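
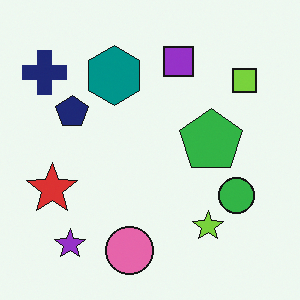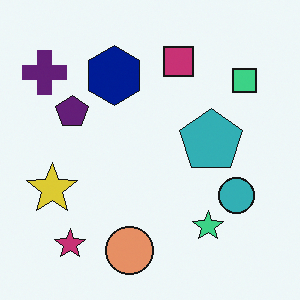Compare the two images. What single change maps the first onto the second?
The transformation is: hue-shifted slightly.

Every shape's color has rotated by the same amount around the hue wheel — a uniform hue shift.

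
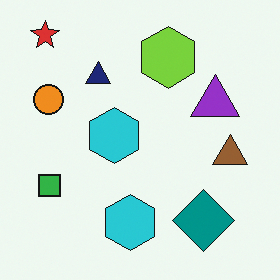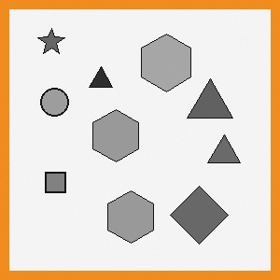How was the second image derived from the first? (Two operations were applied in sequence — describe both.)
Converted to grayscale, then framed with a orange border.

All color is removed — every shape is now a shade of grey. A solid orange frame runs around the edge of the second image, with the content slightly shrunk inside it.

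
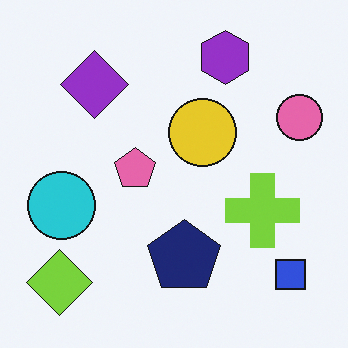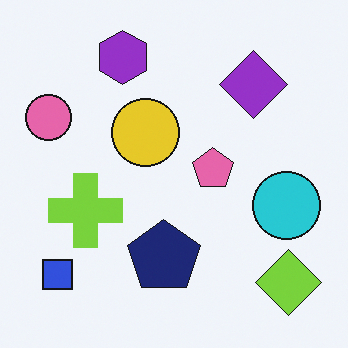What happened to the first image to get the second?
Flipped horizontally (left ↔ right).

The pink circle is in the right of the first image and the left of the second — shapes on opposite sides of the vertical midline have swapped in a mirror flip.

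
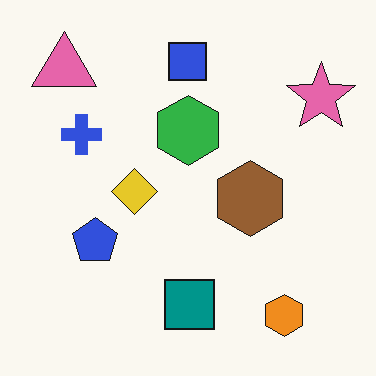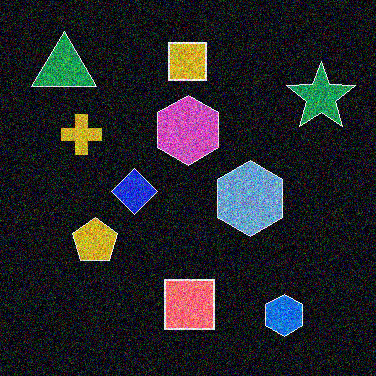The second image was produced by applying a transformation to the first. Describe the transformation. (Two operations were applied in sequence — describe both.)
This is the original image degraded with heavy additive noise, then color-inverted (negative).

Random speckle covers the whole image, including the flat background. The light background has become dark and every shape's color is its complement — a photographic negative.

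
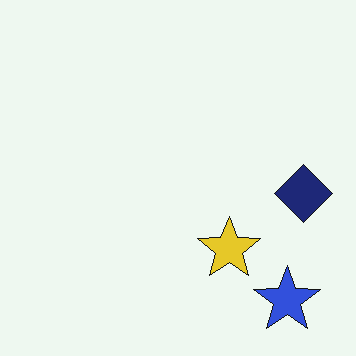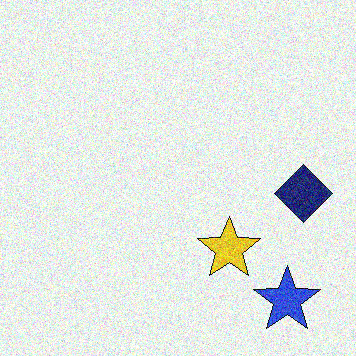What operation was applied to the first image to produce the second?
The second image is the first degraded with moderate additive noise.

Random speckle covers the whole image, including the flat background.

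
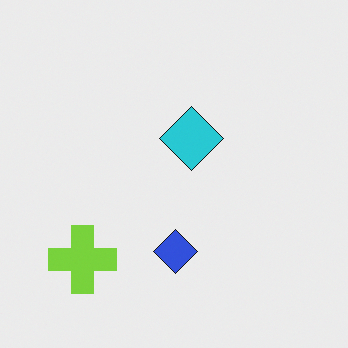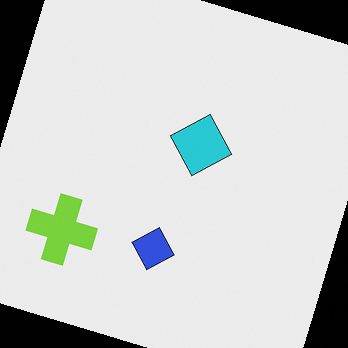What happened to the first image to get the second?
The second image is the first rotated clockwise by a clearly visible amount.

Every shape is tilted by the same angle and the image corners show triangular fill wedges — a whole-image rotation by a non-right angle.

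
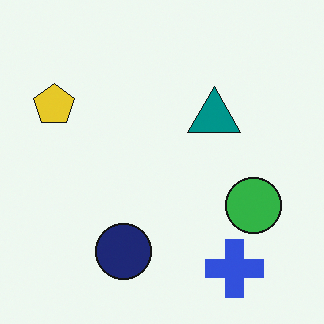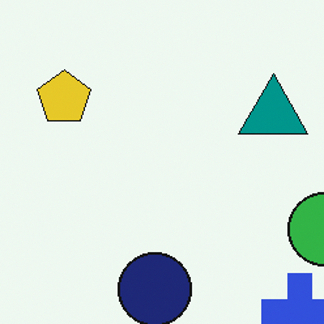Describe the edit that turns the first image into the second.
The transformation is: cropped slightly and scaled back up.

The visible shapes are larger and the field of view is narrower; shapes near the original edges may be partly or wholly outside the frame — a crop-and-rescale.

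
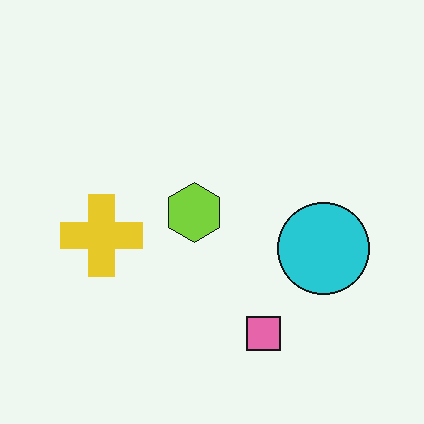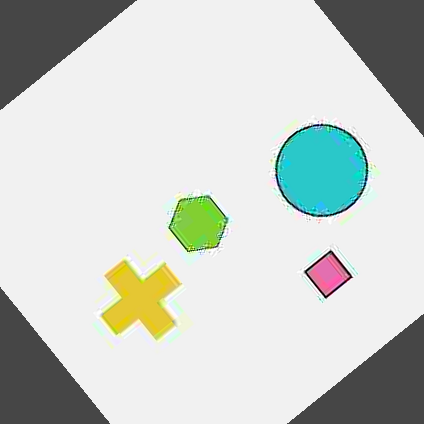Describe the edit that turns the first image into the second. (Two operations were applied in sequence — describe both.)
Heavily JPEG-compressed with obvious blocking artifacts, then rotated counter-clockwise by a large amount — several tens of degrees.

Blocky 8×8 compression artifacts appear around shape edges and the flat background shows ringing — characteristic JPEG degradation. Every shape is tilted by the same angle and the image corners show triangular fill wedges — a whole-image rotation by a non-right angle.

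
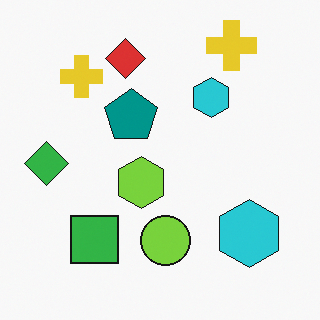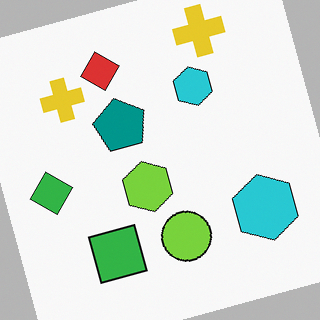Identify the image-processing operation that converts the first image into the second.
It was rotated counter-clockwise by a clearly visible amount.

Every shape is tilted by the same angle and the image corners show triangular fill wedges — a whole-image rotation by a non-right angle.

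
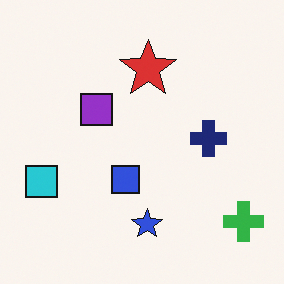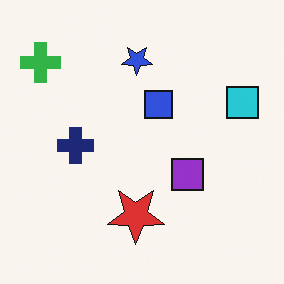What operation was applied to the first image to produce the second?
The transformation is: rotated 180°.

The green cross sits in the bottom-right of the first image and the top-left of the second — consistent with a whole-image 180° rotation.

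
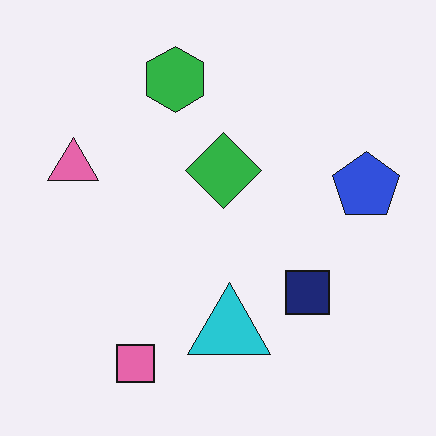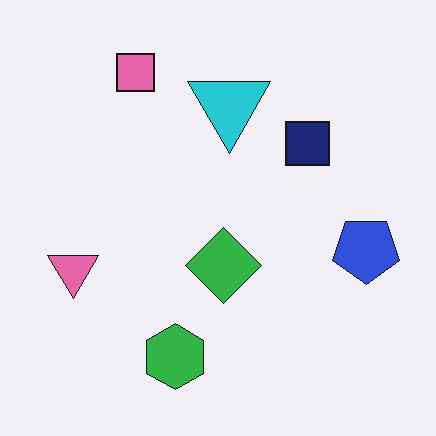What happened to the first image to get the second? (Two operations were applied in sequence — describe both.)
This is the original image flipped vertically (top ↔ bottom), then JPEG-compressed with visible artifacts.

The pink square is in the bottom-left of the first image and the top-left of the second — shapes on opposite sides of the horizontal midline have swapped in a mirror flip. Blocky 8×8 compression artifacts appear around shape edges and the flat background shows ringing — characteristic JPEG degradation.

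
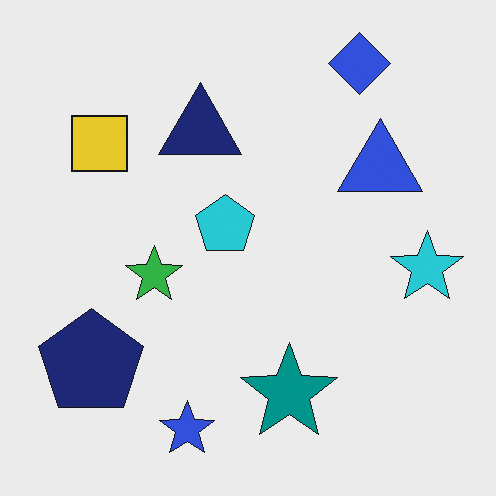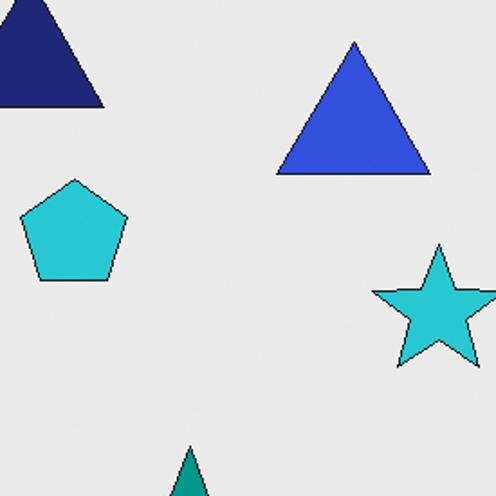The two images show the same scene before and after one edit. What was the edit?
The image was cropped tightly and scaled back up.

The visible shapes are larger and the field of view is narrower; shapes near the original edges may be partly or wholly outside the frame — a crop-and-rescale.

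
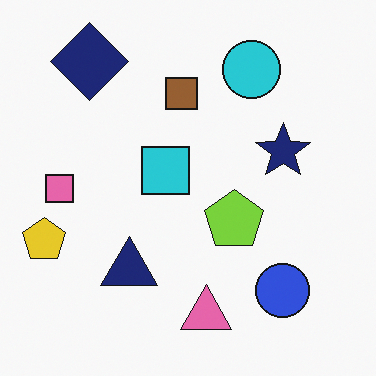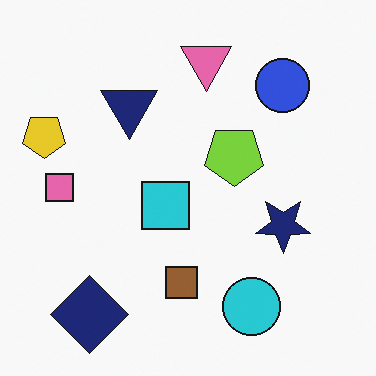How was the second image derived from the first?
Flipped vertically (top ↔ bottom).

The navy diamond is in the top-left of the first image and the bottom-left of the second — shapes on opposite sides of the horizontal midline have swapped in a mirror flip.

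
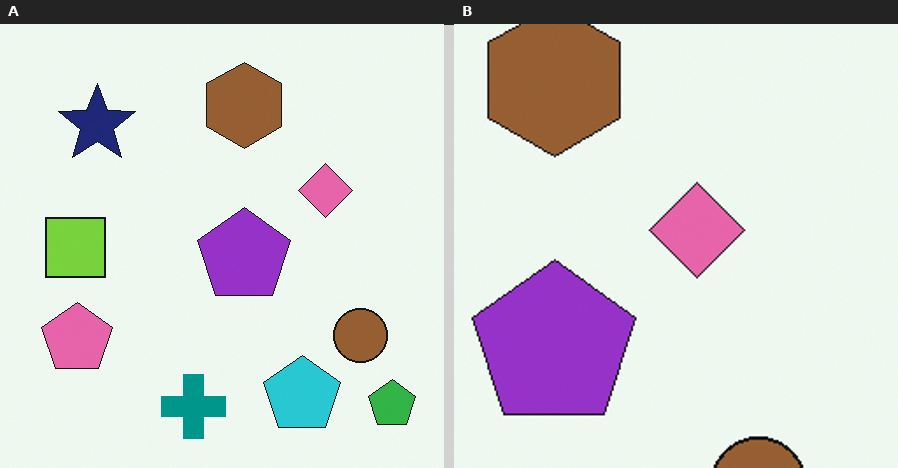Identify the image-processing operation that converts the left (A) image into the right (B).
This is the original image cropped to a noticeably smaller region and rescaled.

The visible shapes are larger and the field of view is narrower; shapes near the original edges may be partly or wholly outside the frame — a crop-and-rescale.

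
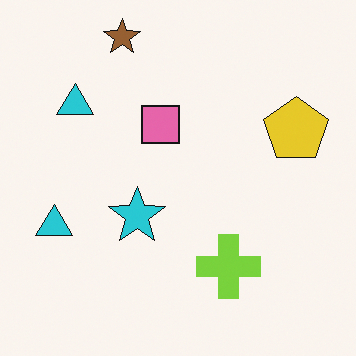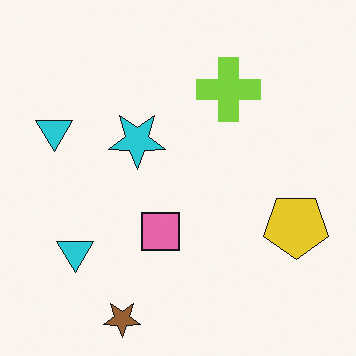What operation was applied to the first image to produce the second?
It was flipped vertically (top ↔ bottom).

The brown star is in the top of the first image and the bottom of the second — shapes on opposite sides of the horizontal midline have swapped in a mirror flip.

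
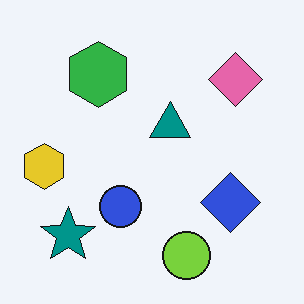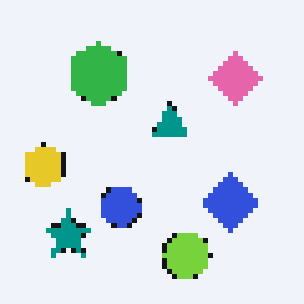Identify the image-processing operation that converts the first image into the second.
Lightly pixelated (a mild mosaic effect).

Shapes are reduced to large square blocks; fine edges and outlines are lost — a downscale-then-upscale (mosaic) effect.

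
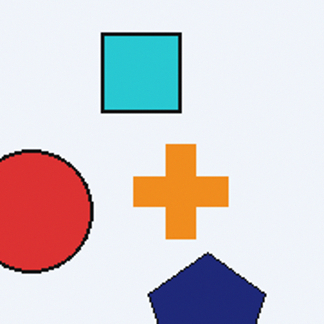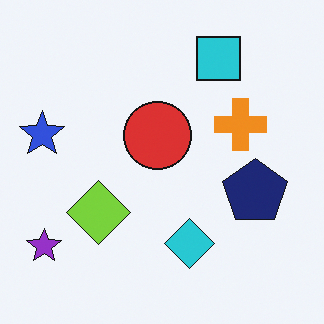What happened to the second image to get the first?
This is the original image cropped to a noticeably smaller region and rescaled.

The visible shapes are larger and the field of view is narrower; shapes near the original edges may be partly or wholly outside the frame — a crop-and-rescale.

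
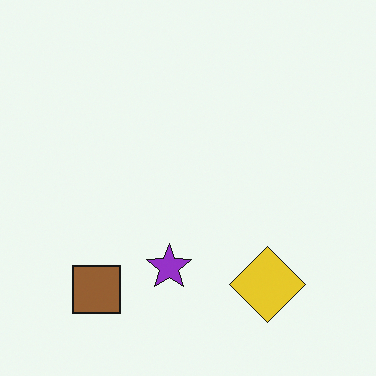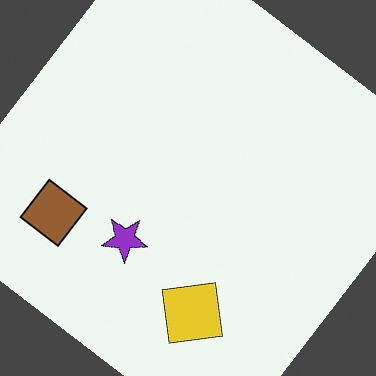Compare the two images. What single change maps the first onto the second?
The transformation is: rotated clockwise by a large amount — several tens of degrees.

Every shape is tilted by the same angle and the image corners show triangular fill wedges — a whole-image rotation by a non-right angle.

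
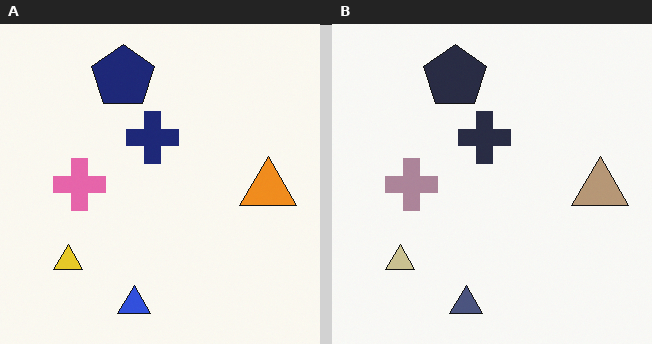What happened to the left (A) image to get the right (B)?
This is the original image heavily desaturated.

All colors are more muted and greyish — a global saturation change.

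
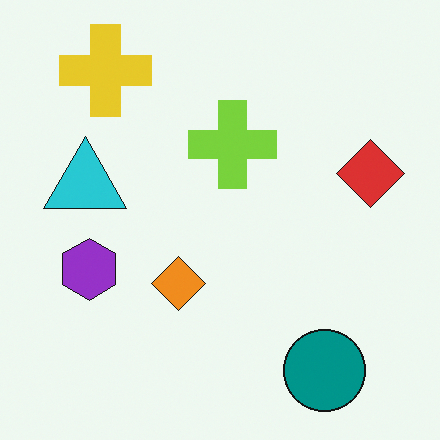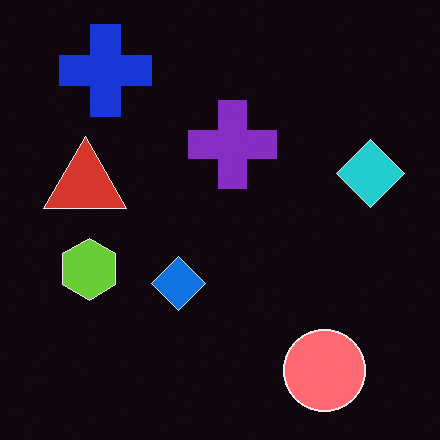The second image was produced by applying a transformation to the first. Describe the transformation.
It was color-inverted (negative).

The light background has become dark and every shape's color is its complement — a photographic negative.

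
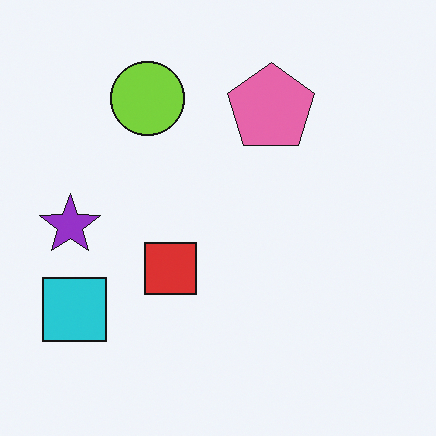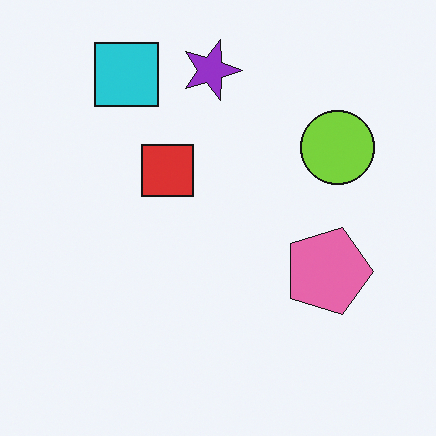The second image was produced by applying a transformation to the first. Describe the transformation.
The second image is the first rotated 90° clockwise.

The cyan square sits in the bottom-left of the first image and the top-left of the second — consistent with a whole-image 90° clockwise rotation.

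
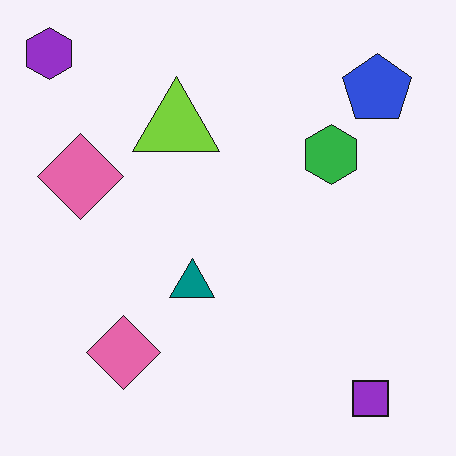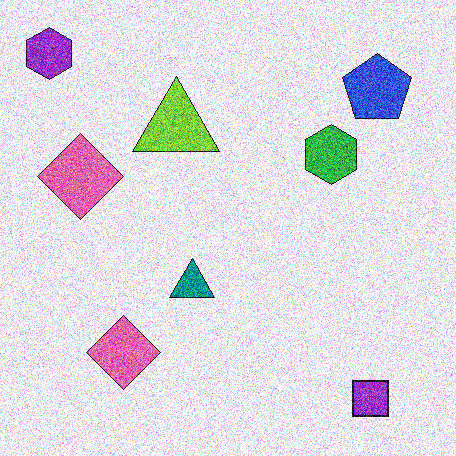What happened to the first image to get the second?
The second image is the first degraded with a thick layer of grain.

Random speckle covers the whole image, including the flat background.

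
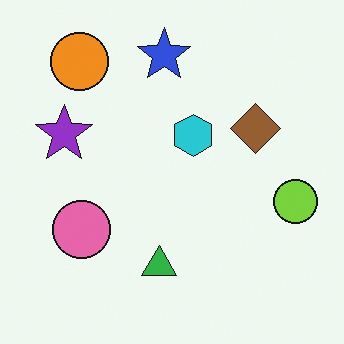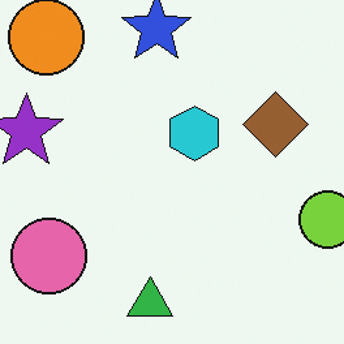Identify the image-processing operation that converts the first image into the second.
Cropped to a modestly smaller region and rescaled.

The visible shapes are larger and the field of view is narrower; shapes near the original edges may be partly or wholly outside the frame — a crop-and-rescale.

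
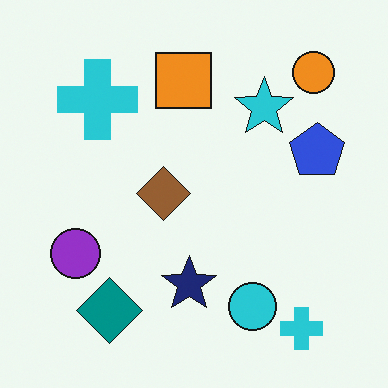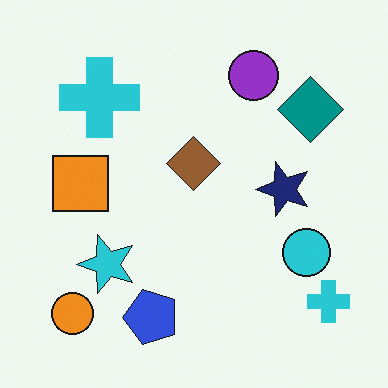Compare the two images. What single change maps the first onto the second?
The second image is the first transposed (reflected across the top-left ↔ bottom-right diagonal).

Shapes have swapped their row and column positions — what was in the top-right is now in the bottom-left — a diagonal reflection.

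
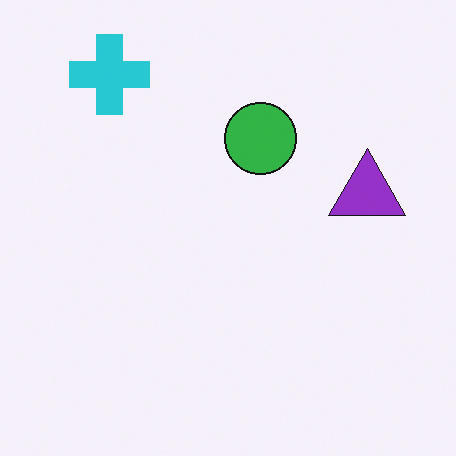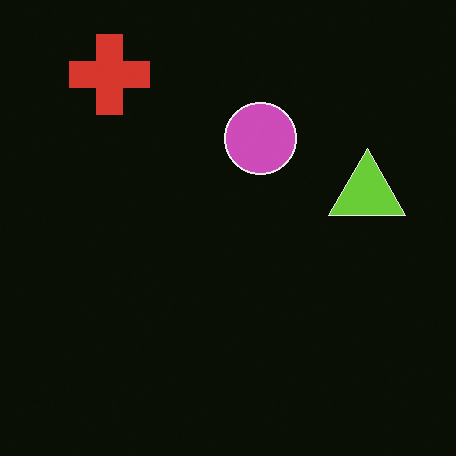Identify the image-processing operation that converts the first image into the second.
Color-inverted (negative).

The light background has become dark and every shape's color is its complement — a photographic negative.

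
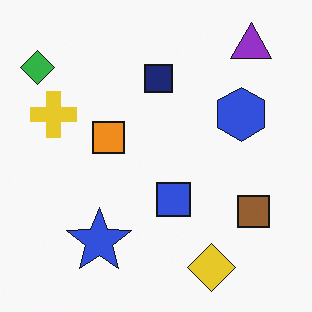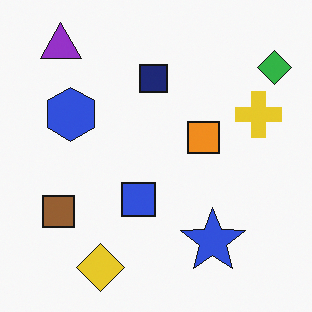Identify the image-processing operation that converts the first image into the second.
The image was flipped horizontally (left ↔ right).

The green diamond is in the top-left of the first image and the top-right of the second — shapes on opposite sides of the vertical midline have swapped in a mirror flip.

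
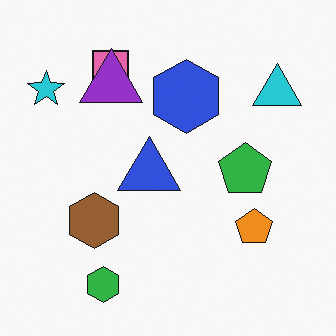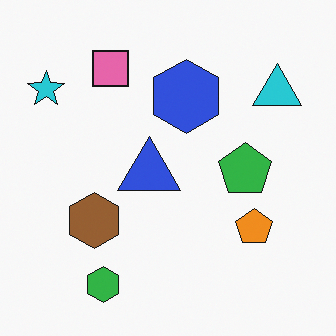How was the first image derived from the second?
The first image is the second overlaid with an additional purple triangle.

A purple triangle appears in the first image that is absent from the second.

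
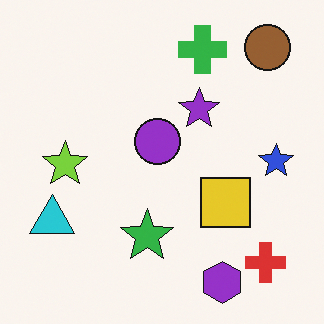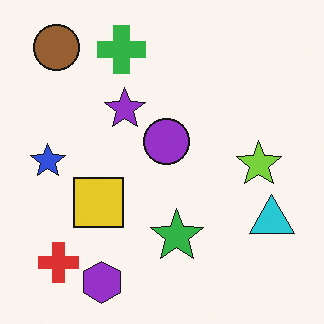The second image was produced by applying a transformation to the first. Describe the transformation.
This is the original image flipped horizontally (left ↔ right).

The blue star is in the right of the first image and the left of the second — shapes on opposite sides of the vertical midline have swapped in a mirror flip.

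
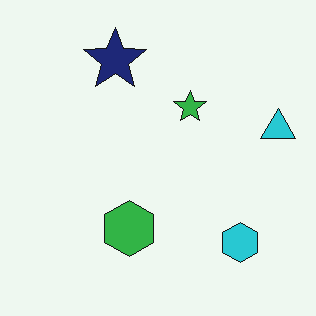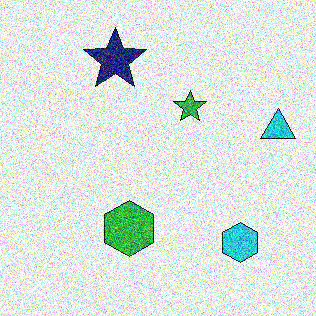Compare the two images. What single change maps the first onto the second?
This is the original image degraded with heavy additive noise.

Random speckle covers the whole image, including the flat background.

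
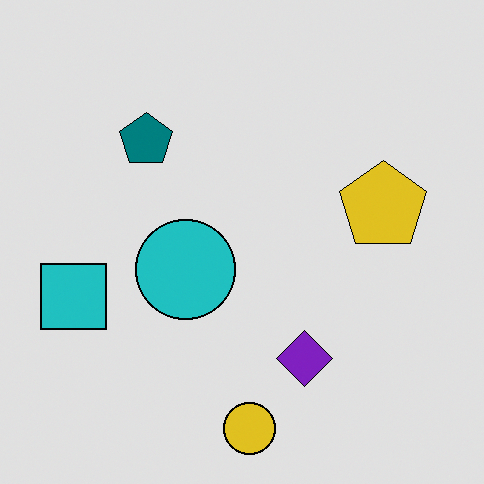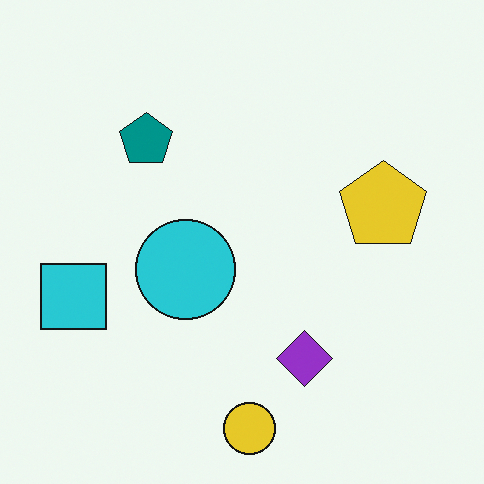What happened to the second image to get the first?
The first image is the second moderately posterized.

Each flat color has snapped to a coarser quantized level — most visibly, the near-white background has dropped to a flat grey.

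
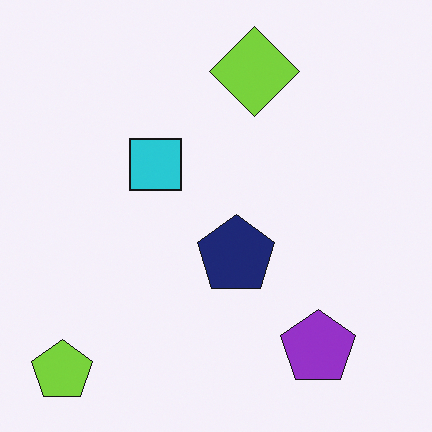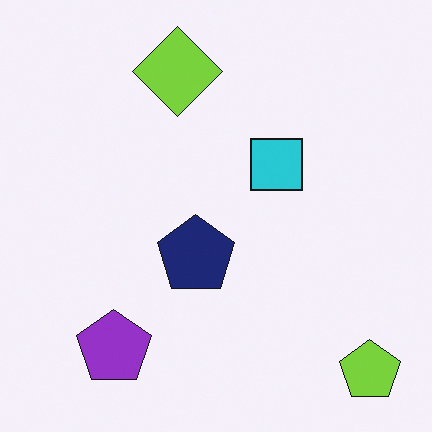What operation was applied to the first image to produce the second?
This is the original image flipped horizontally (left ↔ right).

The lime pentagon is in the bottom-left of the first image and the bottom-right of the second — shapes on opposite sides of the vertical midline have swapped in a mirror flip.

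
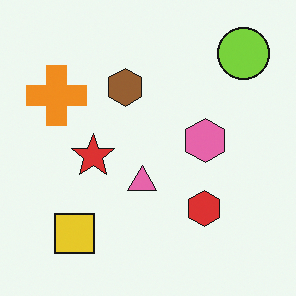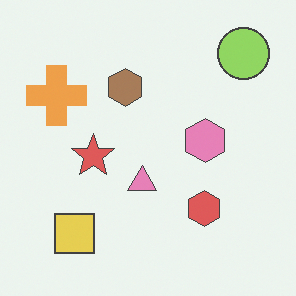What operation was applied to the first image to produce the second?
The image was given slightly reduced contrast.

Tones are pushed toward mid-grey across the whole image — a global contrast change.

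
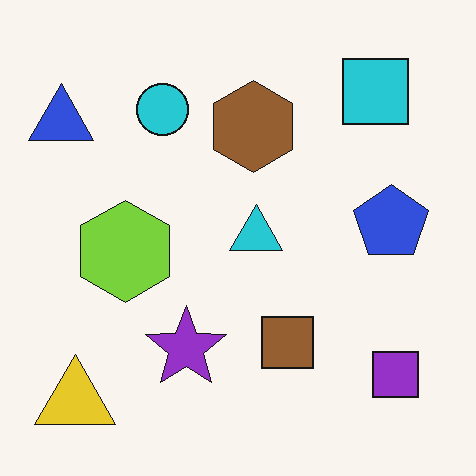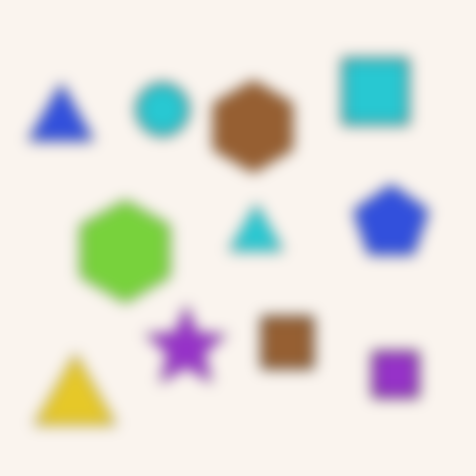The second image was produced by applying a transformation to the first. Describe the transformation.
Heavily blurred.

Shape edges and outlines are uniformly softened across the whole image.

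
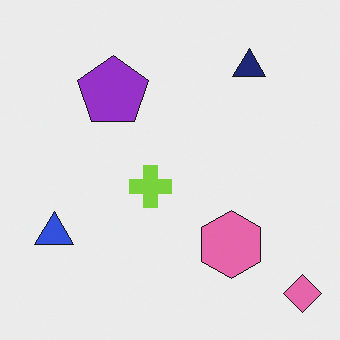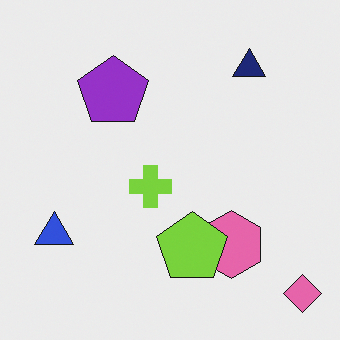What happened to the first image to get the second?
Overlaid with an additional lime pentagon.

A lime pentagon appears in the second image that is absent from the first.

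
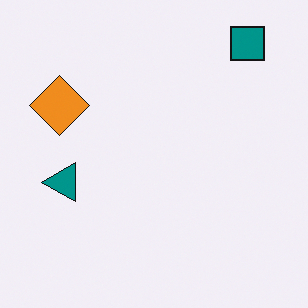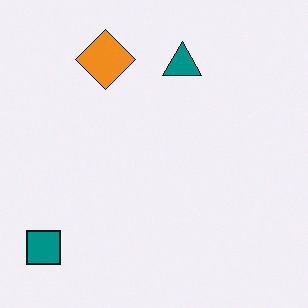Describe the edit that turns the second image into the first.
The first image is the second transposed (reflected across the top-left ↔ bottom-right diagonal).

Shapes have swapped their row and column positions — what was in the top-right is now in the bottom-left — a diagonal reflection.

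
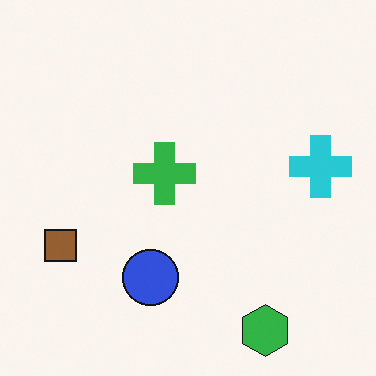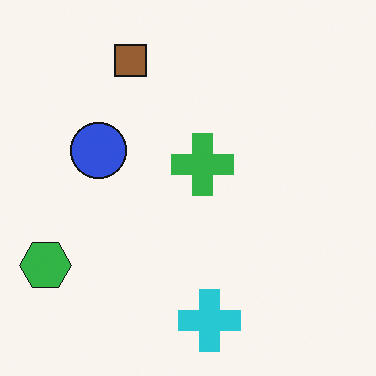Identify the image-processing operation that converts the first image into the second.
The second image is the first rotated 90° clockwise.

The green hexagon sits in the bottom-right of the first image and the bottom-left of the second — consistent with a whole-image 90° clockwise rotation.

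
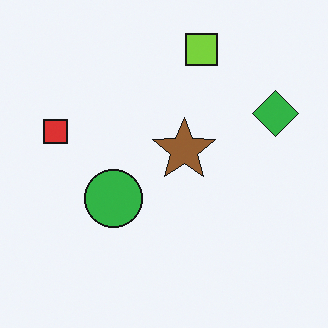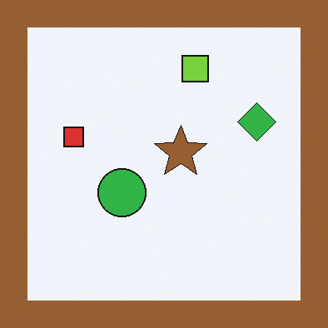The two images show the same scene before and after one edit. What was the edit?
The image was framed with a brown border.

A solid brown frame runs around the edge of the second image, with the content slightly shrunk inside it.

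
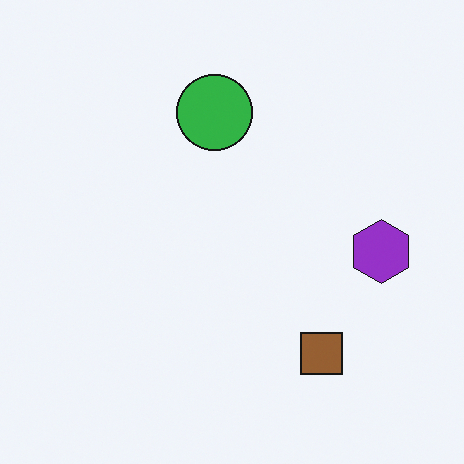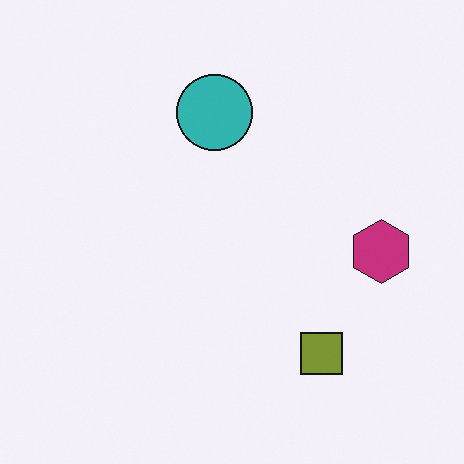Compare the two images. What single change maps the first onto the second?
Hue-shifted slightly.

Every shape's color has rotated by the same amount around the hue wheel — a uniform hue shift.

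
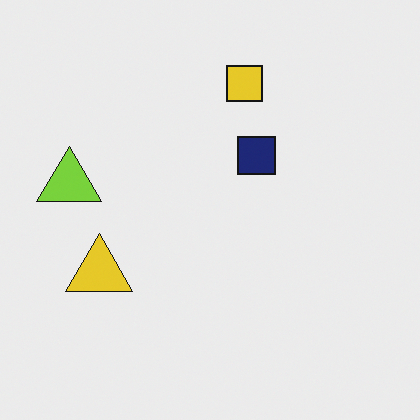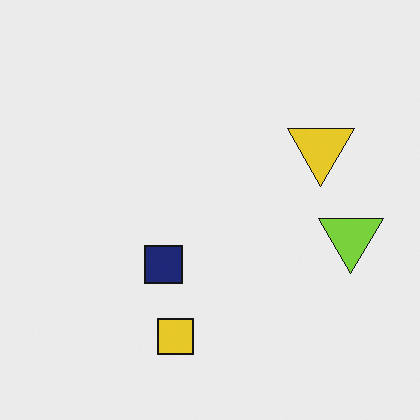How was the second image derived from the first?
The second image is the first rotated 180°.

The lime triangle sits in the left of the first image and the right of the second — consistent with a whole-image 180° rotation.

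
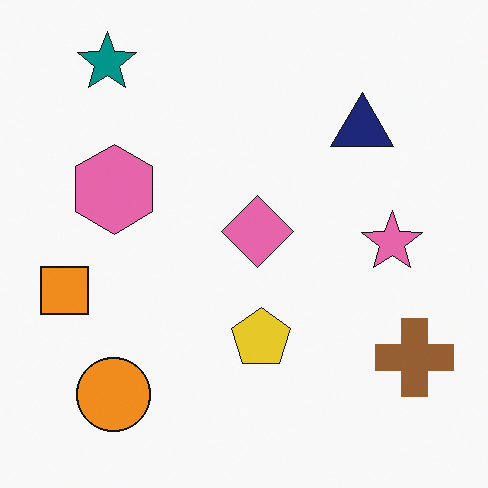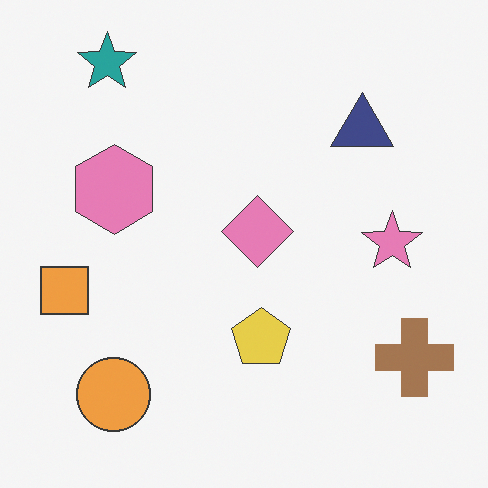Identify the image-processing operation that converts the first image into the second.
The second image is the first given slightly reduced contrast.

Tones are pushed toward mid-grey across the whole image — a global contrast change.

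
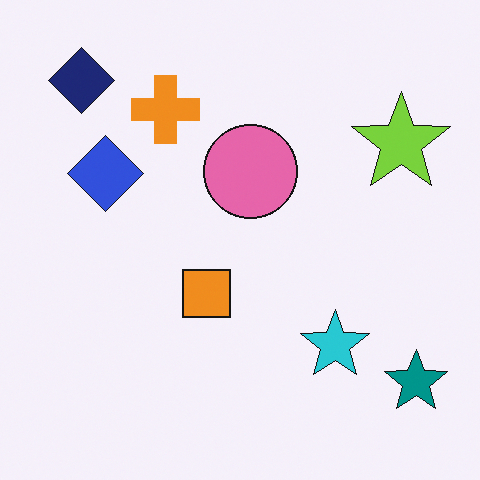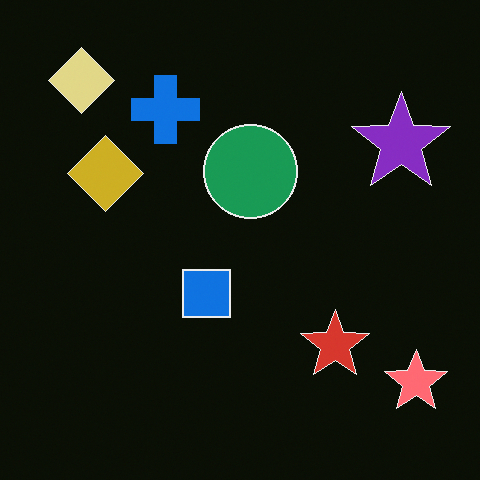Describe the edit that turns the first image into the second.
The image was color-inverted (negative).

The light background has become dark and every shape's color is its complement — a photographic negative.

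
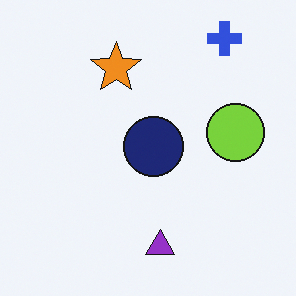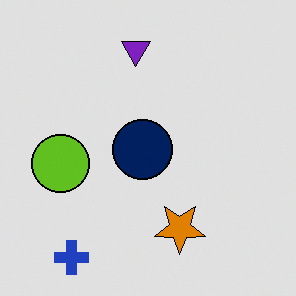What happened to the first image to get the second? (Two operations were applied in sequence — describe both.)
The second image is the first rotated 180°, then posterized to a reduced palette.

The blue cross sits in the top-right of the first image and the bottom-left of the second — consistent with a whole-image 180° rotation. Each flat color has snapped to a coarser quantized level — most visibly, the near-white background has dropped to a flat grey.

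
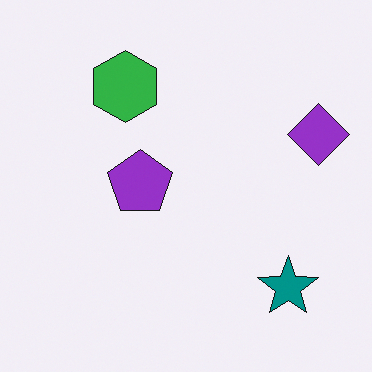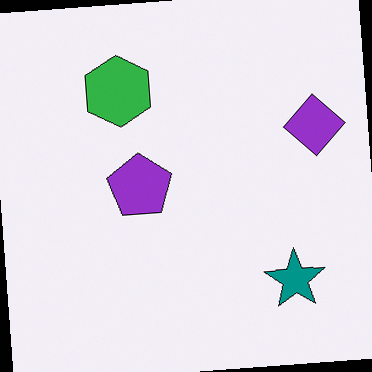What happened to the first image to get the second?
The image was rotated counter-clockwise by a few degrees.

Every shape is tilted by the same angle and the image corners show triangular fill wedges — a whole-image rotation by a non-right angle.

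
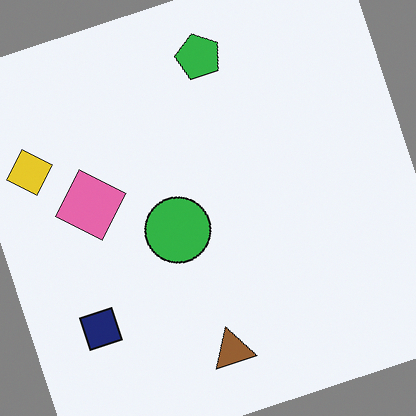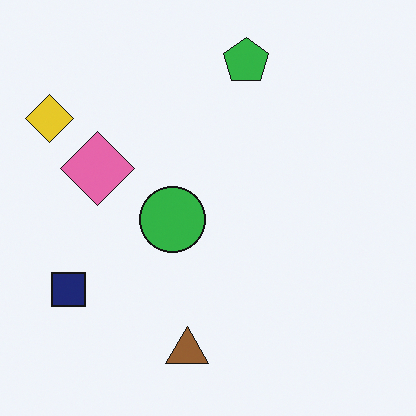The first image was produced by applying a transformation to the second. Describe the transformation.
This is the original image rotated counter-clockwise by a moderate amount.

Every shape is tilted by the same angle and the image corners show triangular fill wedges — a whole-image rotation by a non-right angle.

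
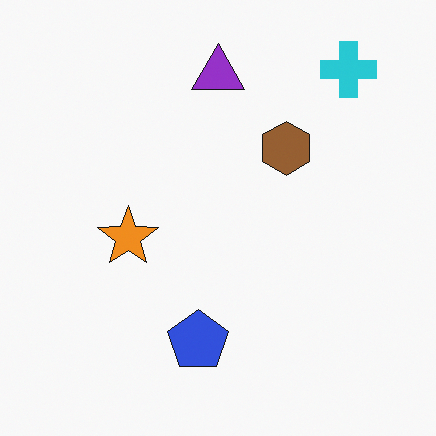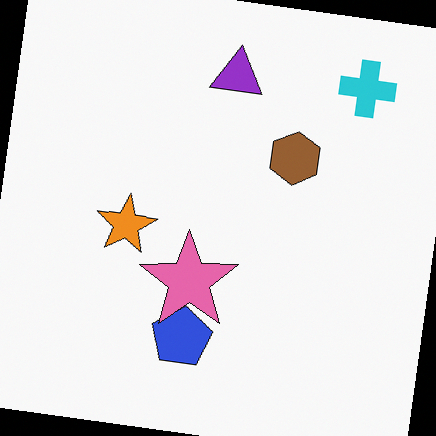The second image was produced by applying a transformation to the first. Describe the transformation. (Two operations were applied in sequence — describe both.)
Rotated clockwise by a few degrees, then overlaid with an additional pink star.

Every shape is tilted by the same angle and the image corners show triangular fill wedges — a whole-image rotation by a non-right angle. A pink star appears in the second image that is absent from the first.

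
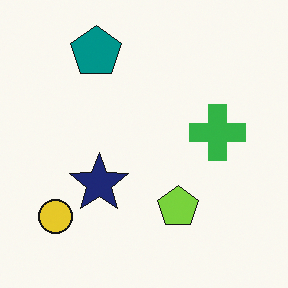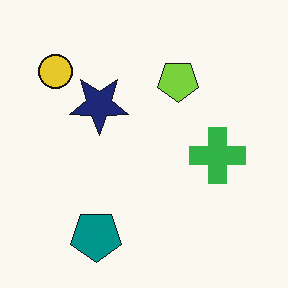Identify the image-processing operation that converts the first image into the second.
The second image is the first flipped vertically (top ↔ bottom).

The teal pentagon is in the top of the first image and the bottom of the second — shapes on opposite sides of the horizontal midline have swapped in a mirror flip.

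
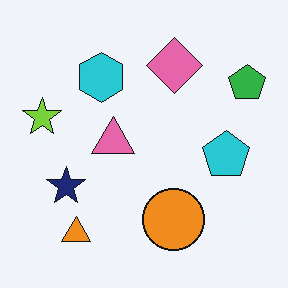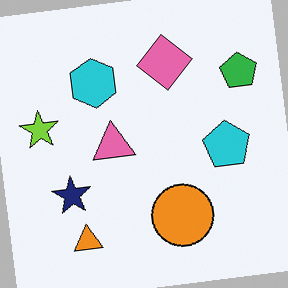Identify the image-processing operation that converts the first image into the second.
The transformation is: rotated counter-clockwise by a small amount.

Every shape is tilted by the same angle and the image corners show triangular fill wedges — a whole-image rotation by a non-right angle.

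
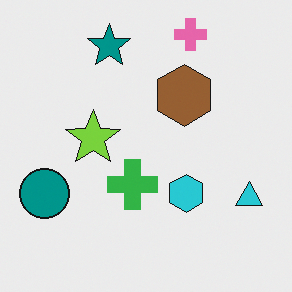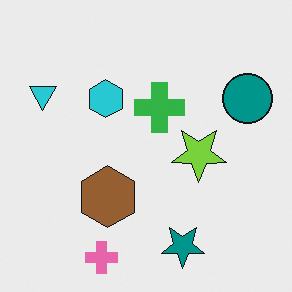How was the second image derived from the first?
The transformation is: rotated 180°.

The pink cross sits in the top of the first image and the bottom of the second — consistent with a whole-image 180° rotation.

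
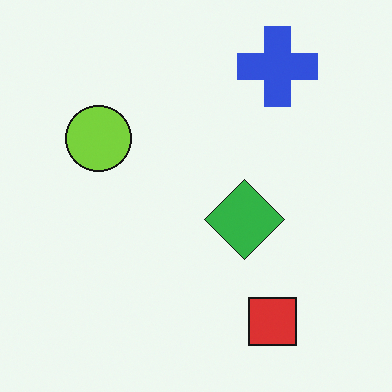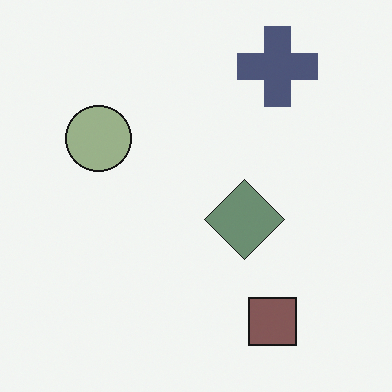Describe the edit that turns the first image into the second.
The transformation is: heavily desaturated.

All colors are more muted and greyish — a global saturation change.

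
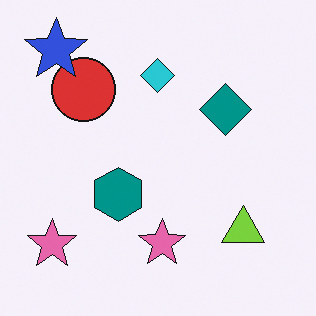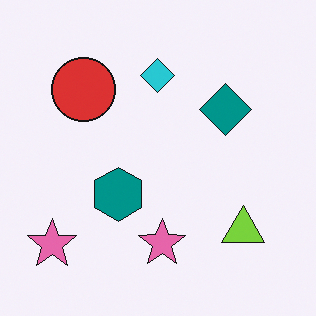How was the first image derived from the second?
The transformation is: overlaid with an additional blue star.

A blue star appears in the first image that is absent from the second.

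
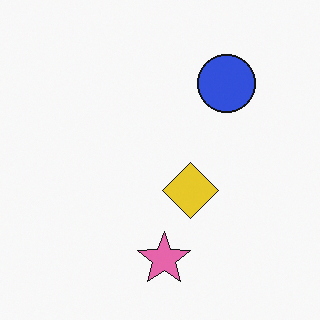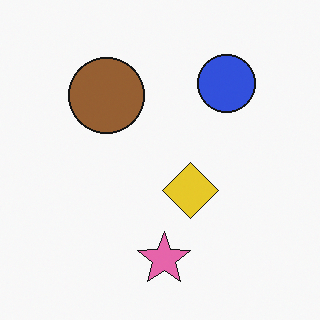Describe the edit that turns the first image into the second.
This is the original image overlaid with an additional brown circle.

A brown circle appears in the second image that is absent from the first.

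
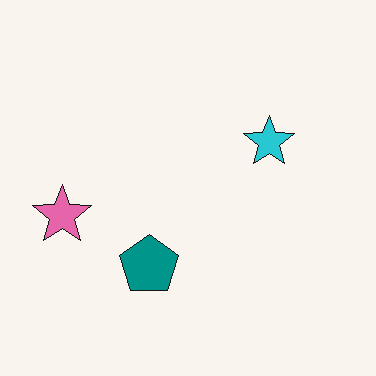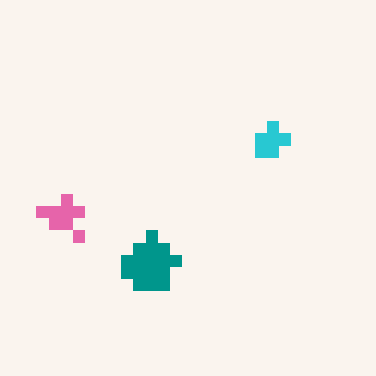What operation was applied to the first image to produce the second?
The second image is the first coarsely pixelated.

Shapes are reduced to large square blocks; fine edges and outlines are lost — a downscale-then-upscale (mosaic) effect.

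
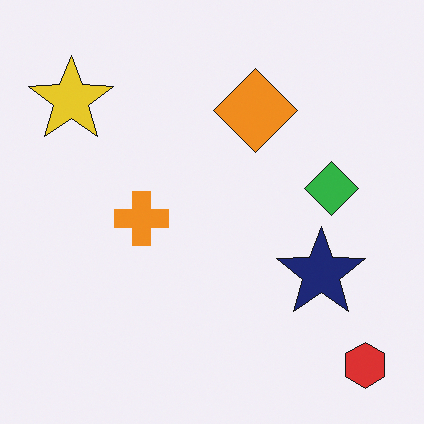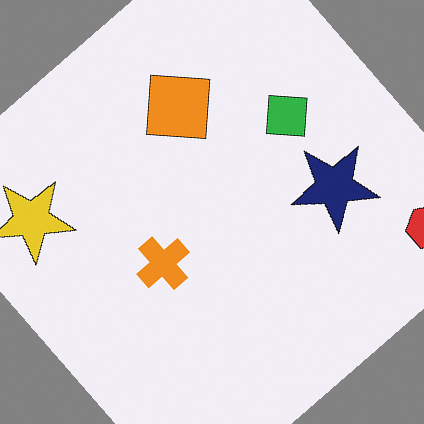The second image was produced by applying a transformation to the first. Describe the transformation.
This is the original image rotated counter-clockwise by a large amount — several tens of degrees.

Every shape is tilted by the same angle and the image corners show triangular fill wedges — a whole-image rotation by a non-right angle.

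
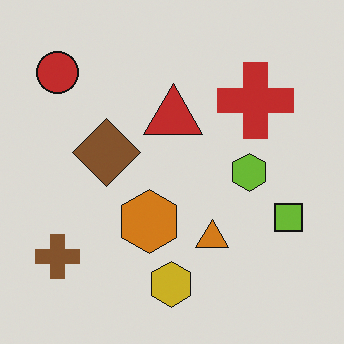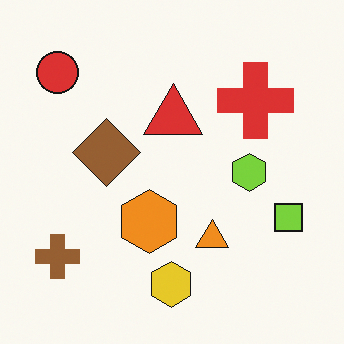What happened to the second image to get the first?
Slightly darkened.

Every pixel — background and shapes alike — is uniformly darkened.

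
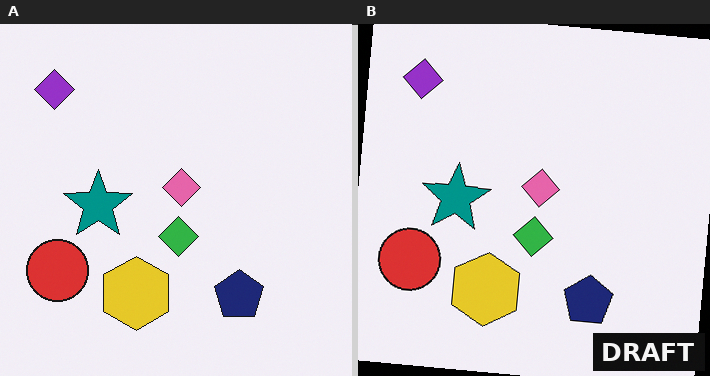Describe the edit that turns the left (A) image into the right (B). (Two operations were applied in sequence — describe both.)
The right (B) image is the left (A) rotated clockwise by a slight angle, then watermarked with the text "DRAFT" in the lower-right corner.

Every shape is tilted by the same angle and the image corners show triangular fill wedges — a whole-image rotation by a non-right angle. A dark label reading "DRAFT" appears in the lower-right corner.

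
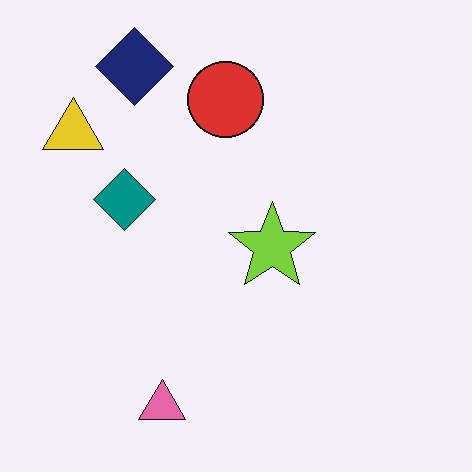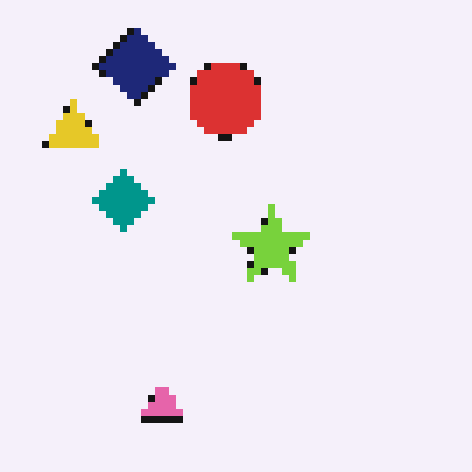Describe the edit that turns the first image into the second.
Moderately pixelated.

Shapes are reduced to large square blocks; fine edges and outlines are lost — a downscale-then-upscale (mosaic) effect.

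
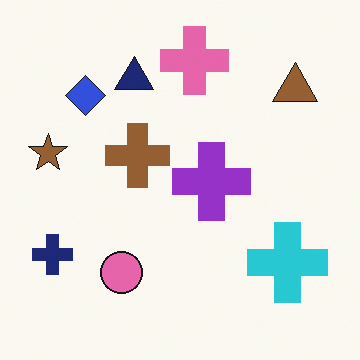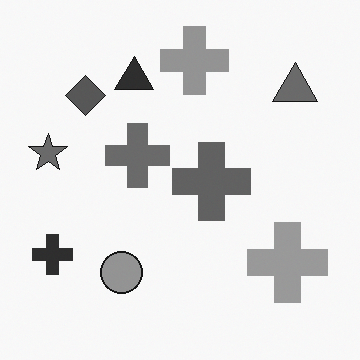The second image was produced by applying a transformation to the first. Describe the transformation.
The image was converted to grayscale.

All color is removed — every shape is now a shade of grey.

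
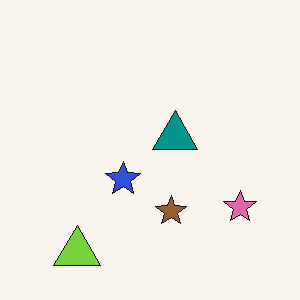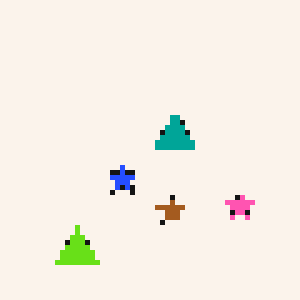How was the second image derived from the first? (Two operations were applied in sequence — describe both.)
The second image is the first slightly oversaturated, then mildly pixelated.

All colors are more vivid — a global saturation change. Shapes are reduced to large square blocks; fine edges and outlines are lost — a downscale-then-upscale (mosaic) effect.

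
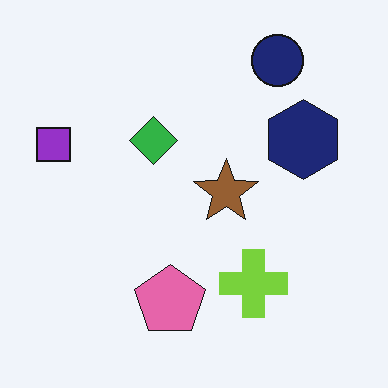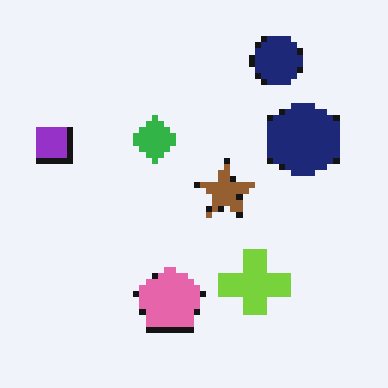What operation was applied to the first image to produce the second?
The image was moderately pixelated.

Shapes are reduced to large square blocks; fine edges and outlines are lost — a downscale-then-upscale (mosaic) effect.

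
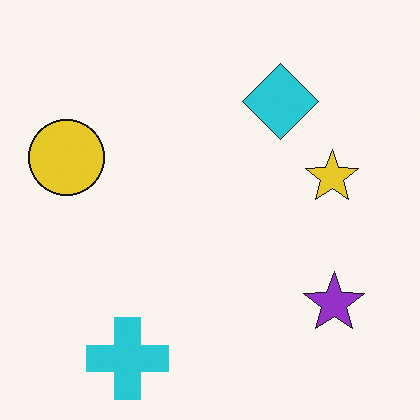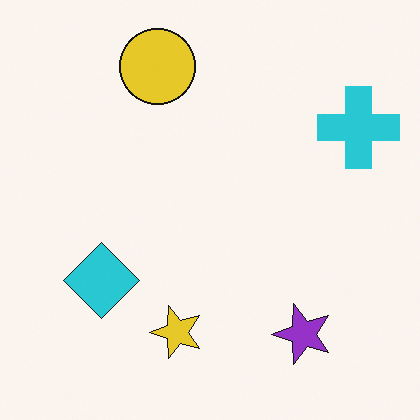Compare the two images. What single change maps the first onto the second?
The transformation is: transposed (reflected across the top-left ↔ bottom-right diagonal).

Shapes have swapped their row and column positions — what was in the top-right is now in the bottom-left — a diagonal reflection.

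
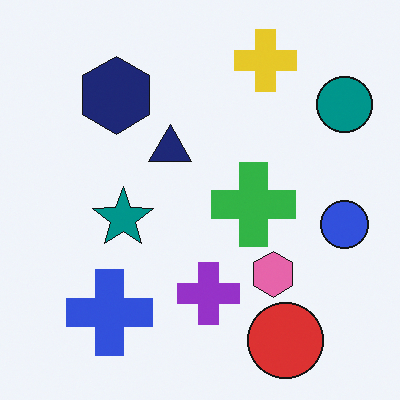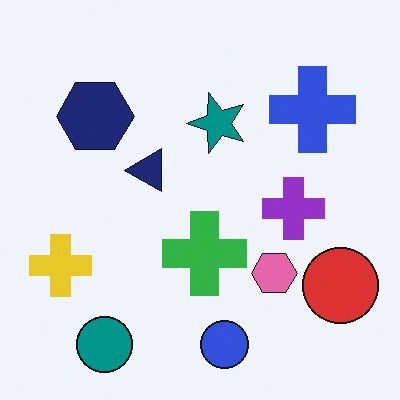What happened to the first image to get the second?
The image was transposed (reflected across the top-left ↔ bottom-right diagonal).

Shapes have swapped their row and column positions — what was in the top-right is now in the bottom-left — a diagonal reflection.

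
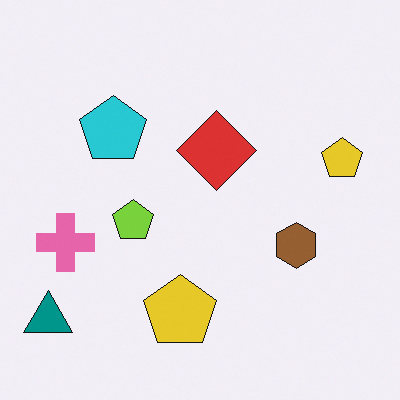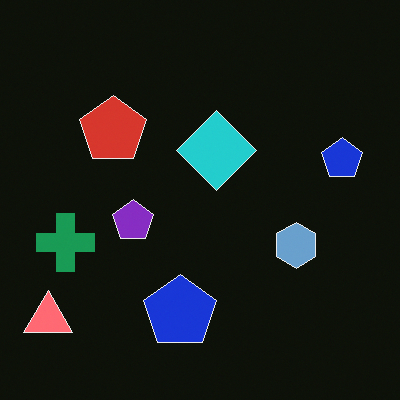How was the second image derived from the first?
It was color-inverted (negative).

The light background has become dark and every shape's color is its complement — a photographic negative.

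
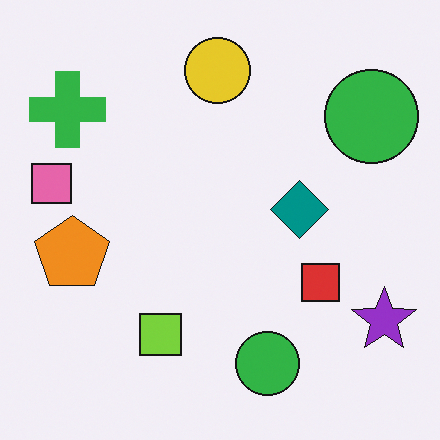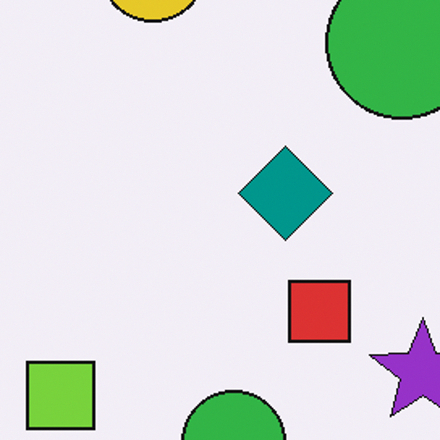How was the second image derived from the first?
The second image is the first cropped tightly and scaled back up.

The visible shapes are larger and the field of view is narrower; shapes near the original edges may be partly or wholly outside the frame — a crop-and-rescale.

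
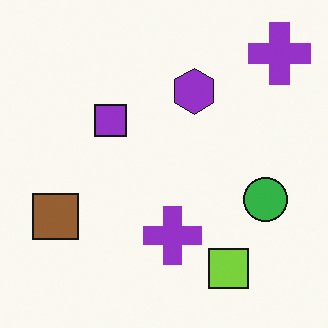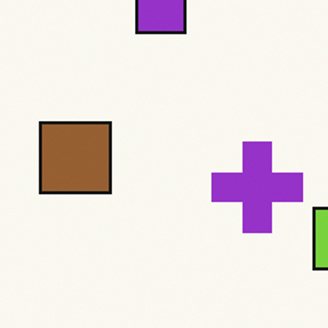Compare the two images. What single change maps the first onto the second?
The second image is the first cropped to a modestly smaller region and rescaled.

The visible shapes are larger and the field of view is narrower; shapes near the original edges may be partly or wholly outside the frame — a crop-and-rescale.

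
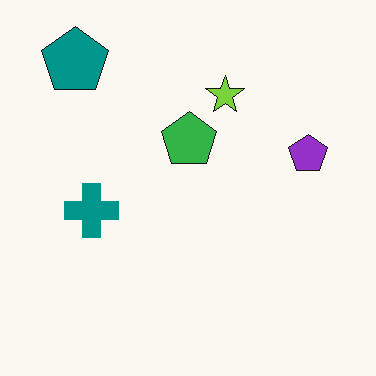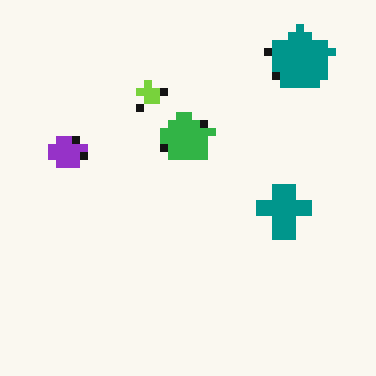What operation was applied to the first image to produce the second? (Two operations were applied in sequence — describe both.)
It was flipped horizontally (left ↔ right), then moderately pixelated.

The purple pentagon is in the right of the first image and the left of the second — shapes on opposite sides of the vertical midline have swapped in a mirror flip. Shapes are reduced to large square blocks; fine edges and outlines are lost — a downscale-then-upscale (mosaic) effect.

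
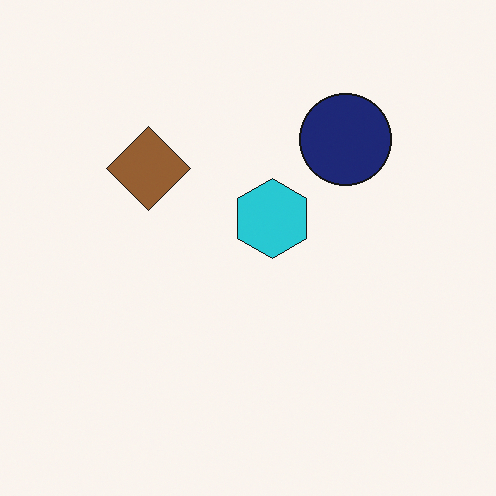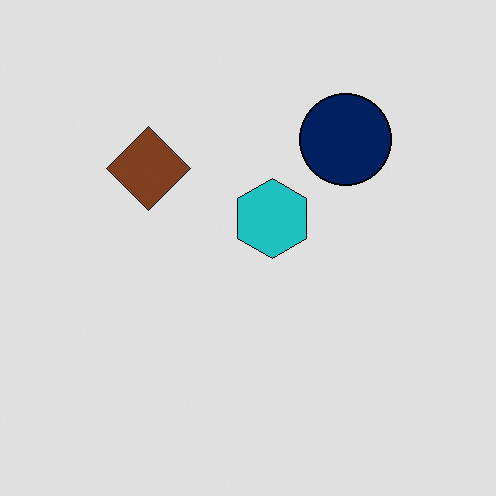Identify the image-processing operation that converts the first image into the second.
This is the original image moderately posterized.

Each flat color has snapped to a coarser quantized level — most visibly, the near-white background has dropped to a flat grey.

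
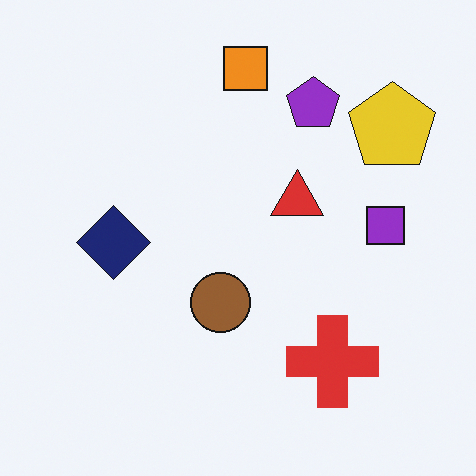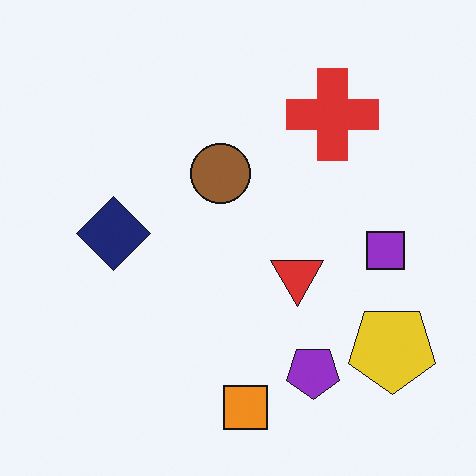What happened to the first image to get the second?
The image was flipped vertically (top ↔ bottom).

The orange square is in the top of the first image and the bottom of the second — shapes on opposite sides of the horizontal midline have swapped in a mirror flip.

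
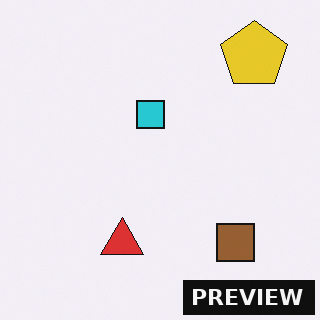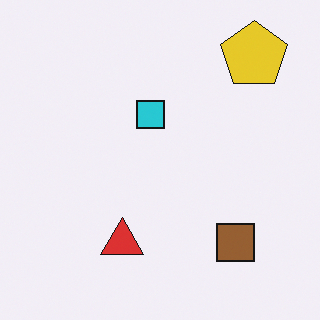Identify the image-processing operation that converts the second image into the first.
The first image is the second watermarked with the text "PREVIEW" in the lower-right corner.

A dark label reading "PREVIEW" appears in the lower-right corner.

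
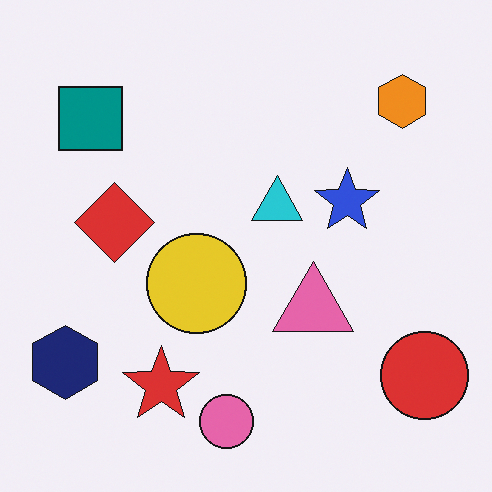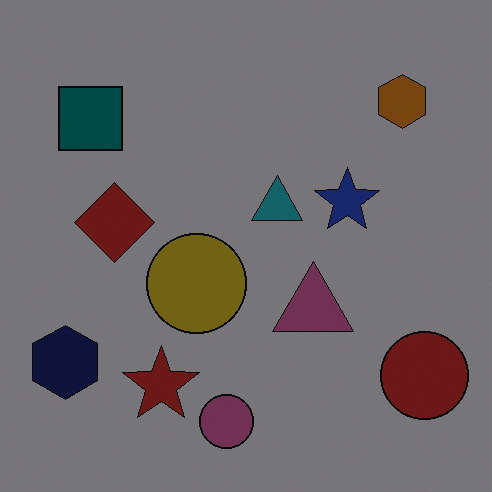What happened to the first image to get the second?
It was noticeably darkened.

Every pixel — background and shapes alike — is uniformly darkened.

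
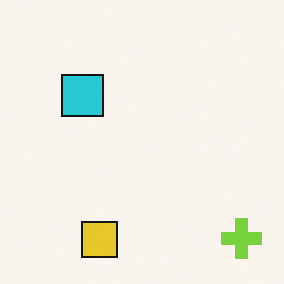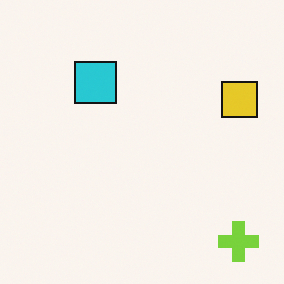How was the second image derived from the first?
The image was transposed (reflected across the top-left ↔ bottom-right diagonal).

Shapes have swapped their row and column positions — what was in the top-right is now in the bottom-left — a diagonal reflection.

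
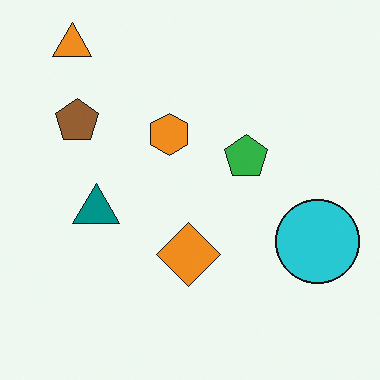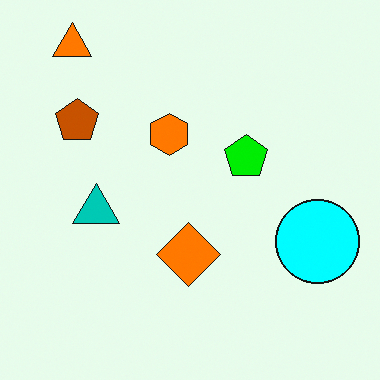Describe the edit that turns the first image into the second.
Heavily oversaturated.

All colors are more vivid — a global saturation change.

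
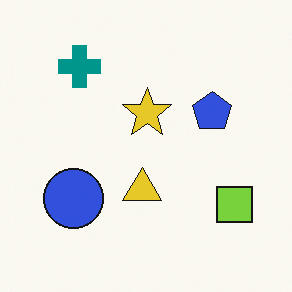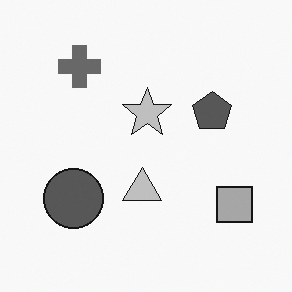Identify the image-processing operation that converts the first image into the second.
The transformation is: converted to grayscale.

All color is removed — every shape is now a shade of grey.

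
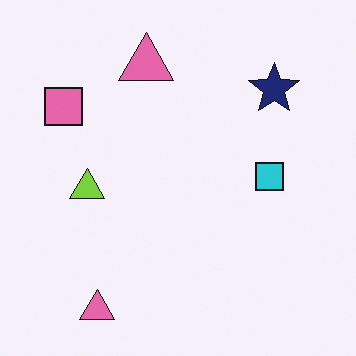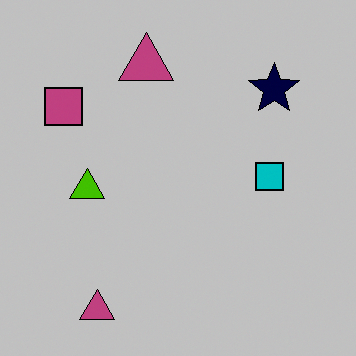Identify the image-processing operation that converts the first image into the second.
The image was aggressively posterized.

Each flat color has snapped to a coarser quantized level — most visibly, the near-white background has dropped to a flat grey.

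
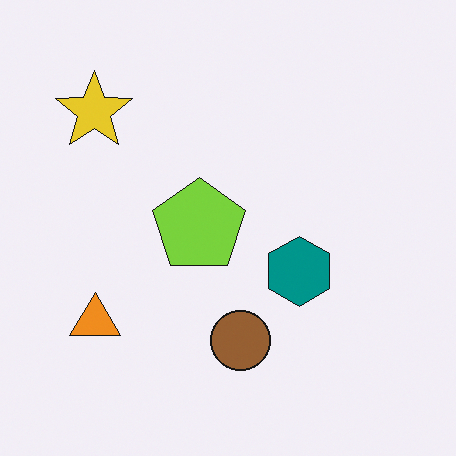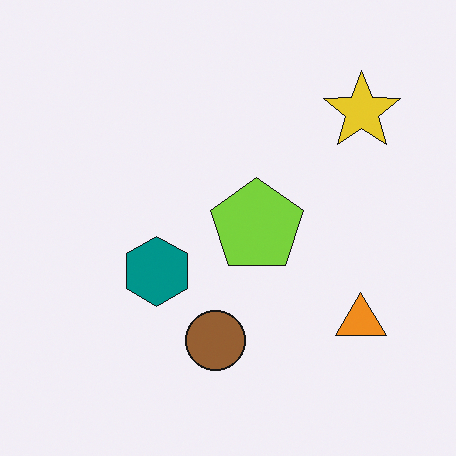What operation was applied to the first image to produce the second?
The second image is the first flipped horizontally (left ↔ right).

The yellow star is in the top-left of the first image and the top-right of the second — shapes on opposite sides of the vertical midline have swapped in a mirror flip.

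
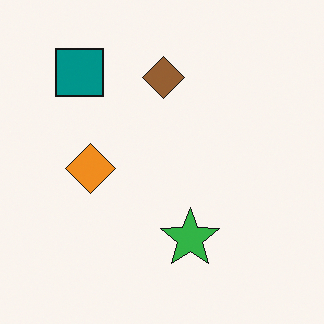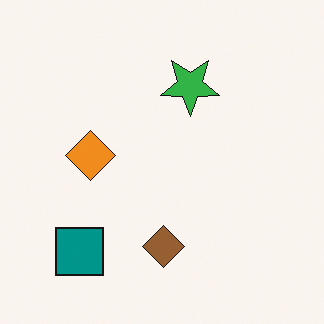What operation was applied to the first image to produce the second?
The image was flipped vertically (top ↔ bottom).

The teal square is in the top-left of the first image and the bottom-left of the second — shapes on opposite sides of the horizontal midline have swapped in a mirror flip.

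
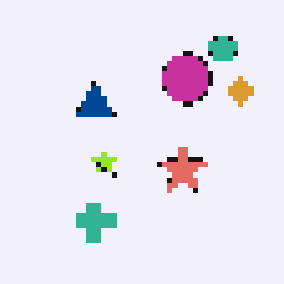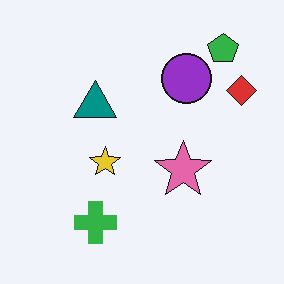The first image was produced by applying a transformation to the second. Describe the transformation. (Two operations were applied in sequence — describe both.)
It was hue-shifted slightly, then lightly pixelated (a mild mosaic effect).

Every shape's color has rotated by the same amount around the hue wheel — a uniform hue shift. Shapes are reduced to large square blocks; fine edges and outlines are lost — a downscale-then-upscale (mosaic) effect.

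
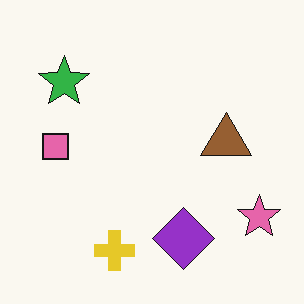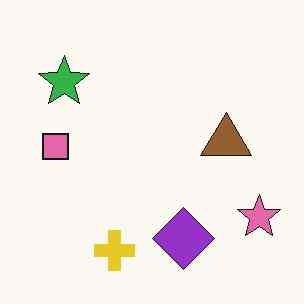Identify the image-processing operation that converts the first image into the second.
The second image is the first JPEG-compressed with visible artifacts.

Blocky 8×8 compression artifacts appear around shape edges and the flat background shows ringing — characteristic JPEG degradation.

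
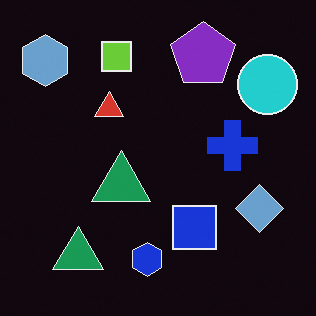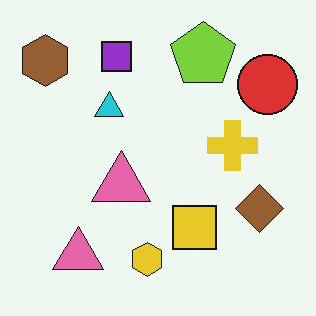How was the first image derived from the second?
Color-inverted (negative).

The light background has become dark and every shape's color is its complement — a photographic negative.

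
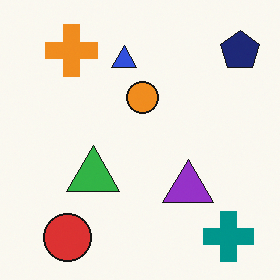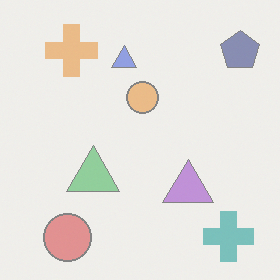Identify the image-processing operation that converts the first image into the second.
This is the original image washed out (contrast reduced).

Tones are pushed toward mid-grey across the whole image — a global contrast change.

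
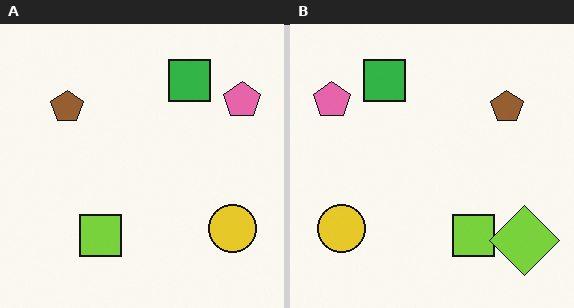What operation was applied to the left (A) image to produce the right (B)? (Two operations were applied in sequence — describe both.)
It was flipped horizontally (left ↔ right), then overlaid with an additional lime diamond.

The pink pentagon is in the top-right of the left (A) image and the top-left of the right (B) — shapes on opposite sides of the vertical midline have swapped in a mirror flip. A lime diamond appears in the right (B) image that is absent from the left (A).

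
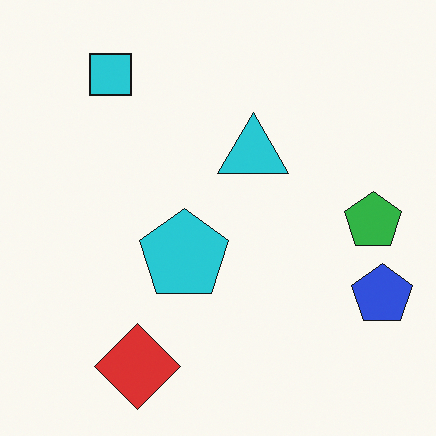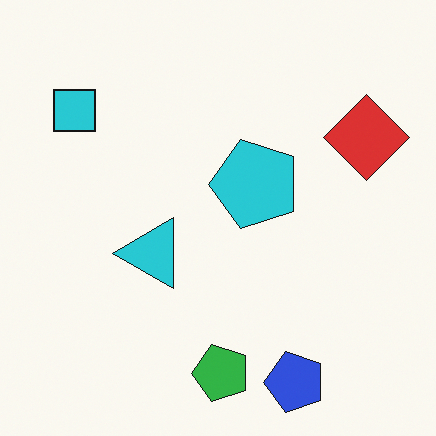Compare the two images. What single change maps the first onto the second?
It was transposed (reflected across the top-left ↔ bottom-right diagonal).

Shapes have swapped their row and column positions — what was in the top-right is now in the bottom-left — a diagonal reflection.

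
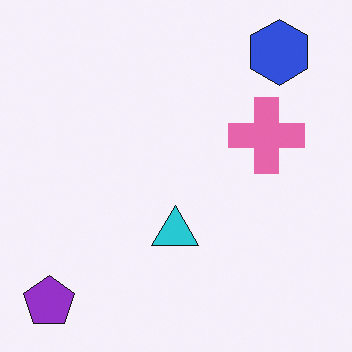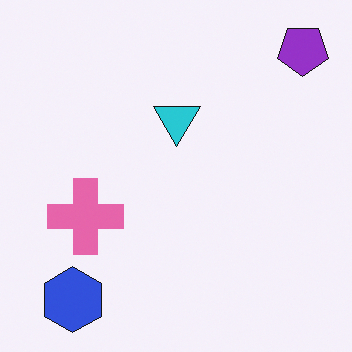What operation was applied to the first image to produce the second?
The second image is the first rotated 180°.

The purple pentagon sits in the bottom-left of the first image and the top-right of the second — consistent with a whole-image 180° rotation.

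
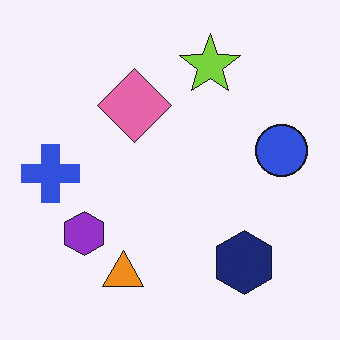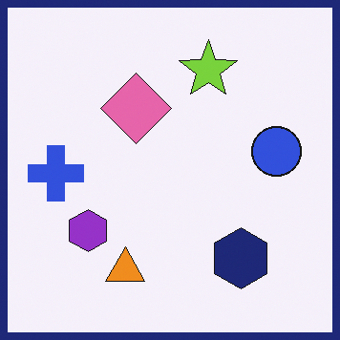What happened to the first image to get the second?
The transformation is: framed with a navy border.

A solid navy frame runs around the edge of the second image, with the content slightly shrunk inside it.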